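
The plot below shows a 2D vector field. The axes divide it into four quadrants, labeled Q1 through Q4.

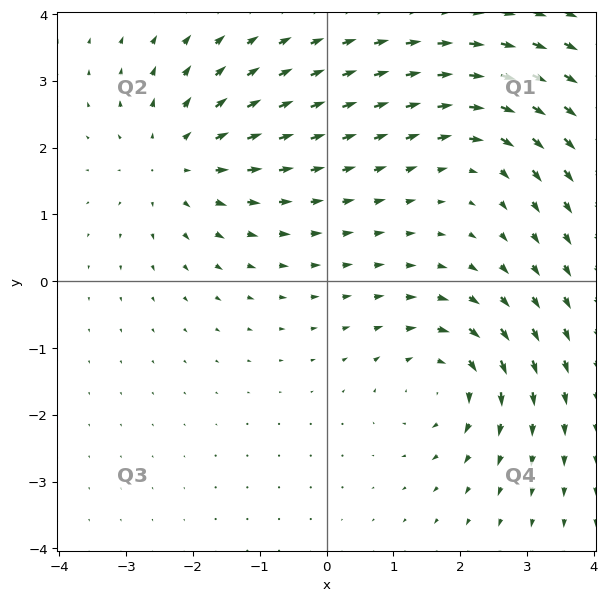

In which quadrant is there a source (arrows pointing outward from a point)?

The source sits at approximately (-2.2, 1.8), which lies in quadrant Q2. The divergence there is about +3, positive as expected for a source.

Q2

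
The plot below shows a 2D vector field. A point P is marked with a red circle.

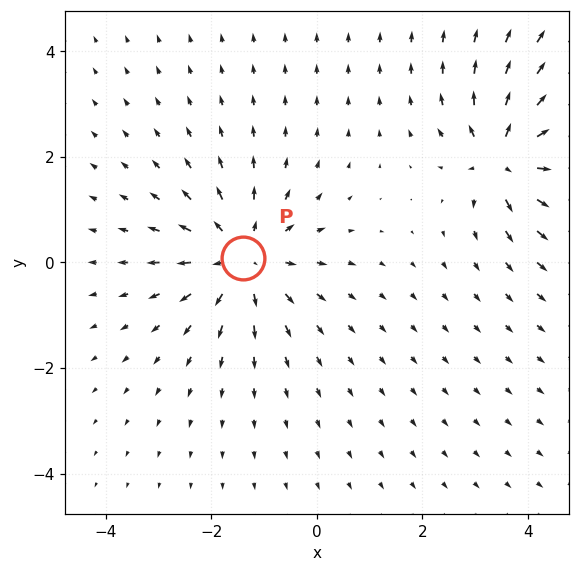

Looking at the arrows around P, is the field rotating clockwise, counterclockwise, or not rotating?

not rotating

Near P at (-1.4, 0.1) the arrows show no circulation. The curl there is ≈0.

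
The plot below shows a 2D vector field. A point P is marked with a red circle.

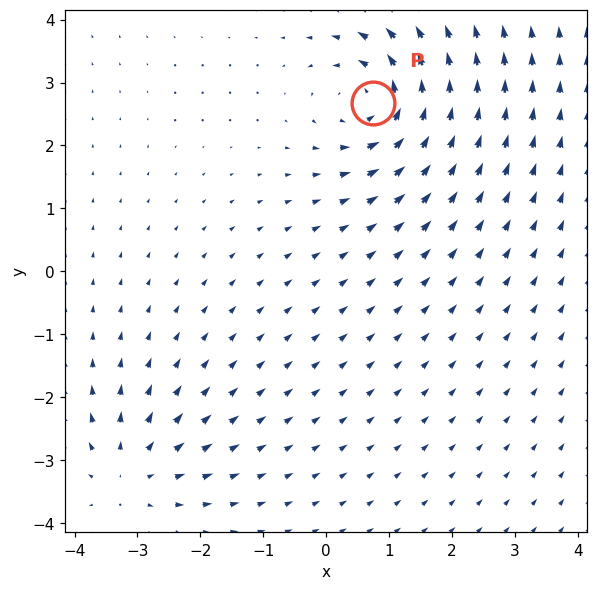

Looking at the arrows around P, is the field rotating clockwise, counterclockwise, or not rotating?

Near P at (0.7, 2.7) the arrows circulate counterclockwise. The curl (z-component) there is about +5; positive curl means counterclockwise rotation.

counterclockwise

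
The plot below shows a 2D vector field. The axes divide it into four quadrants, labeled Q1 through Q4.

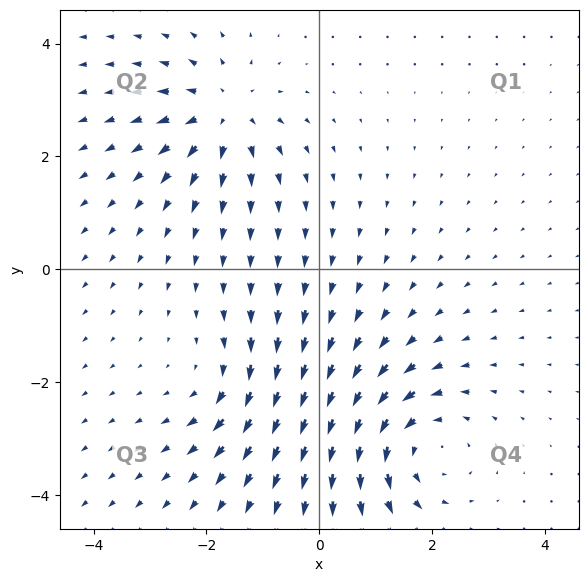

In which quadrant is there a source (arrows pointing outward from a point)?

Q2

The source sits at approximately (-1.7, 2.8), which lies in quadrant Q2. The divergence there is about +5, positive as expected for a source.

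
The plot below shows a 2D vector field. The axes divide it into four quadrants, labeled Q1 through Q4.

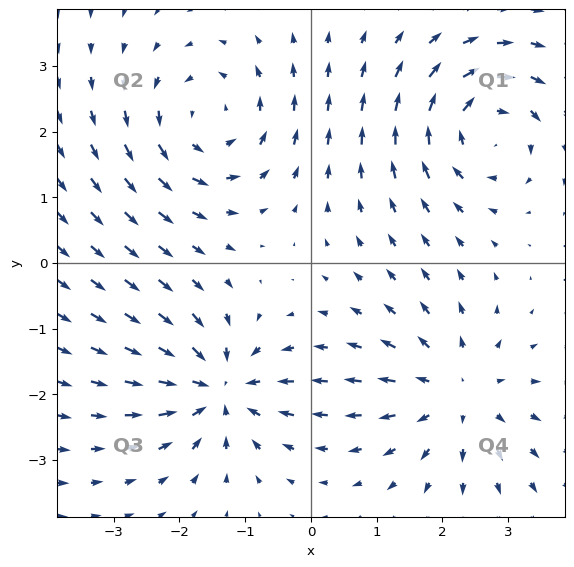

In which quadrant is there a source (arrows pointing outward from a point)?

Q4

The source sits at approximately (2.2, -2.0), which lies in quadrant Q4. The divergence there is about +4, positive as expected for a source.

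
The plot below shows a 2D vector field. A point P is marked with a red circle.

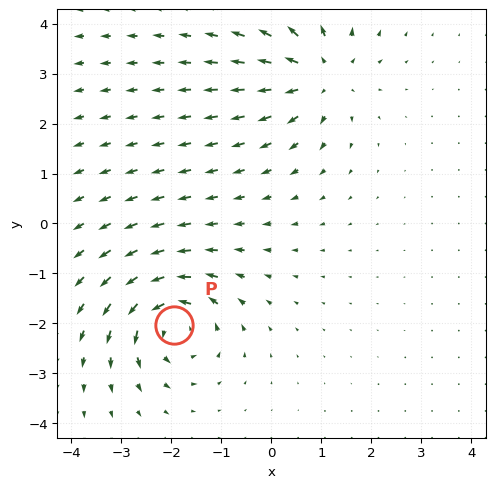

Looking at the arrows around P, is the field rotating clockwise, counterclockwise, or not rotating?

Near P at (-2.0, -2.0) the arrows circulate counterclockwise. The curl (z-component) there is about +4; positive curl means counterclockwise rotation.

counterclockwise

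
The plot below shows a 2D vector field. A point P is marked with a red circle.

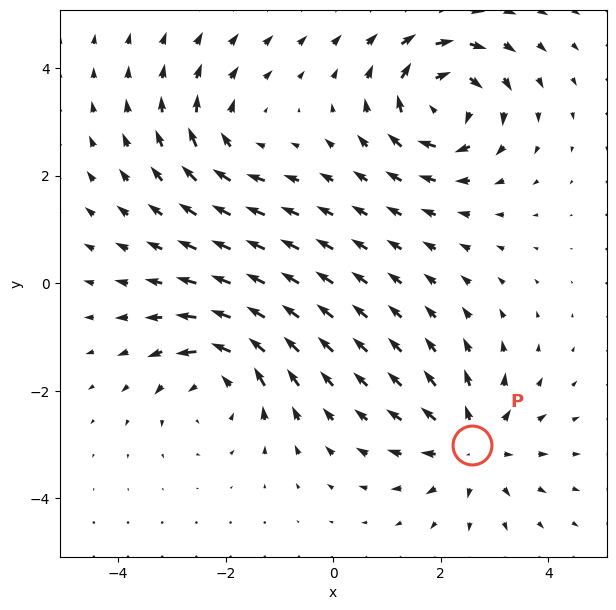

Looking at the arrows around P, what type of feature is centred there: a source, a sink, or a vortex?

source

At P (2.6, -3.0) the arrows spread outward. Divergence about +5, curl ≈0 — positive divergence with near-zero curl is a source.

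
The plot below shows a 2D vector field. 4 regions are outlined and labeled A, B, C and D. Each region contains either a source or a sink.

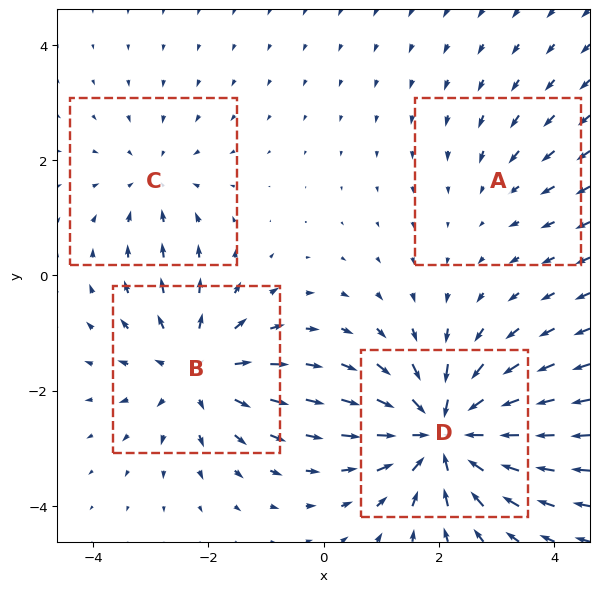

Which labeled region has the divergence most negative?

D

Divergence at each region's feature centre — A: about -2, B: about +5, C: about -3, D: about -7. Region D is most negative.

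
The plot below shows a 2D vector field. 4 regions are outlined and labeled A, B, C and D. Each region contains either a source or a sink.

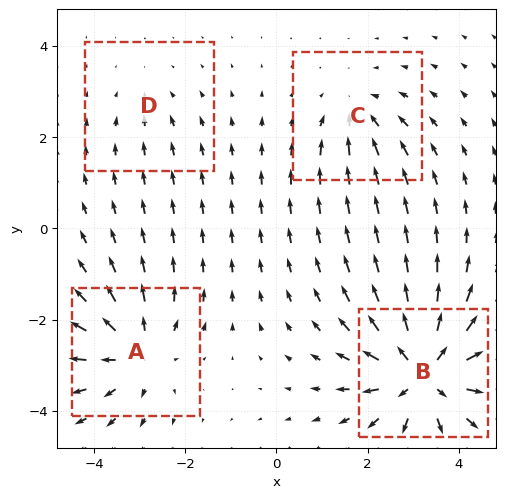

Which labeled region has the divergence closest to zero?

D

Divergence at each region's feature centre — A: about +5, B: about +8, C: about -4, D: about -2. Region D is closest to zero.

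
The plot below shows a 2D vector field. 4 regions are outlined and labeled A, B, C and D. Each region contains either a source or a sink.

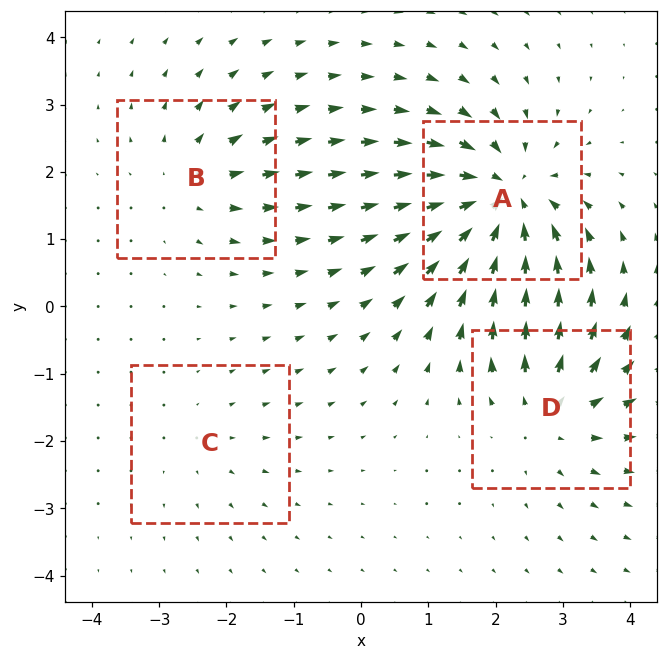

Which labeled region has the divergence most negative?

A

Divergence at each region's feature centre — A: about -7, B: about +4, C: about +2, D: about +5. Region A is most negative.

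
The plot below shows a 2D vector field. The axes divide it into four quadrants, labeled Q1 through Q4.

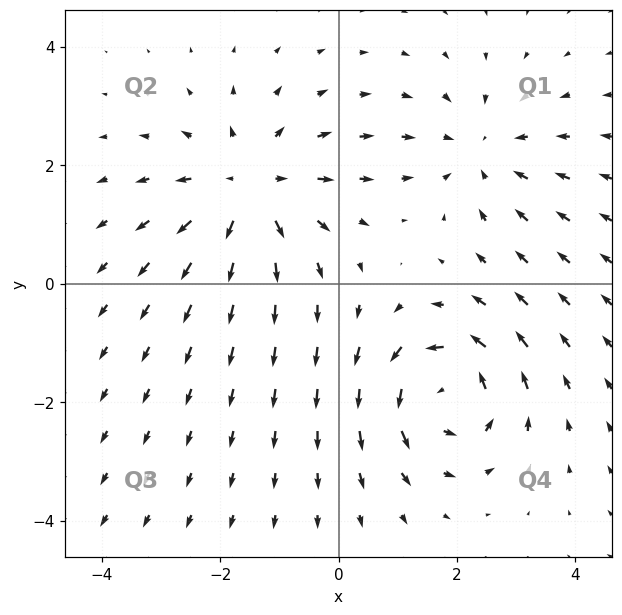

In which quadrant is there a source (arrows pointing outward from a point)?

The source sits at approximately (-1.5, 1.6), which lies in quadrant Q2. The divergence there is about +3, positive as expected for a source.

Q2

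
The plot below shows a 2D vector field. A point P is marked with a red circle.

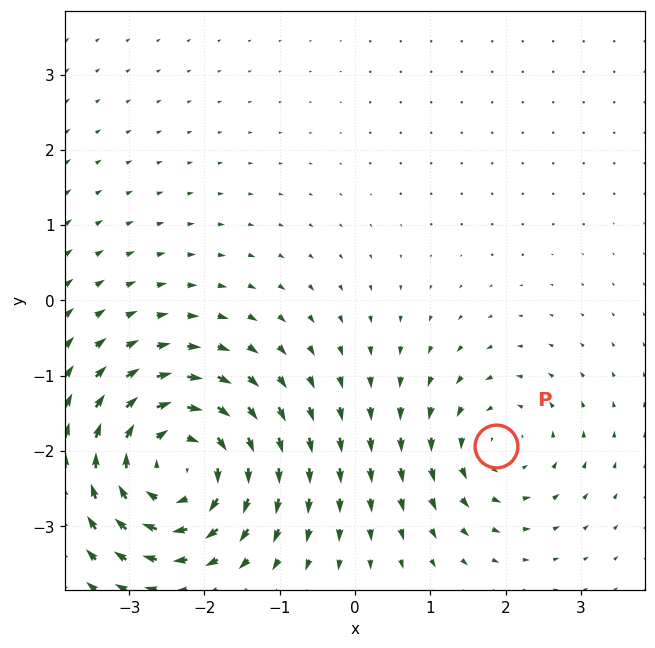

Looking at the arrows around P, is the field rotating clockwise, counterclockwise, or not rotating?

Near P at (1.9, -1.9) the arrows circulate counterclockwise. The curl (z-component) there is about +3; positive curl means counterclockwise rotation.

counterclockwise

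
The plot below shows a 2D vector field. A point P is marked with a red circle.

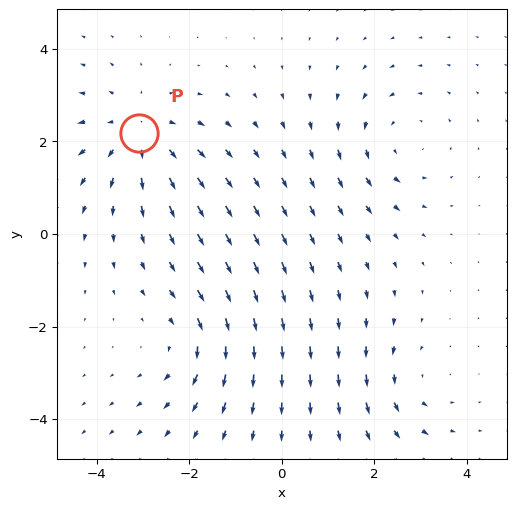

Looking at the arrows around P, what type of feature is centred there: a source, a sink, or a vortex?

At P (-3.1, 2.2) the arrows spread outward. Divergence about +3, curl ≈0 — positive divergence with near-zero curl is a source.

source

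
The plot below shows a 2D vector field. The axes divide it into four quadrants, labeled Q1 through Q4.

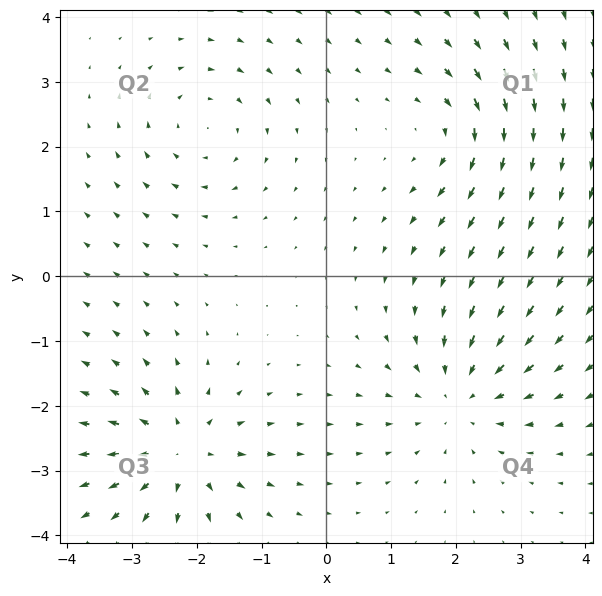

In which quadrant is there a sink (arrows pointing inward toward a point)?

The sink sits at approximately (2.1, -1.9), which lies in quadrant Q4. The divergence there is about -4, negative as expected for a sink.

Q4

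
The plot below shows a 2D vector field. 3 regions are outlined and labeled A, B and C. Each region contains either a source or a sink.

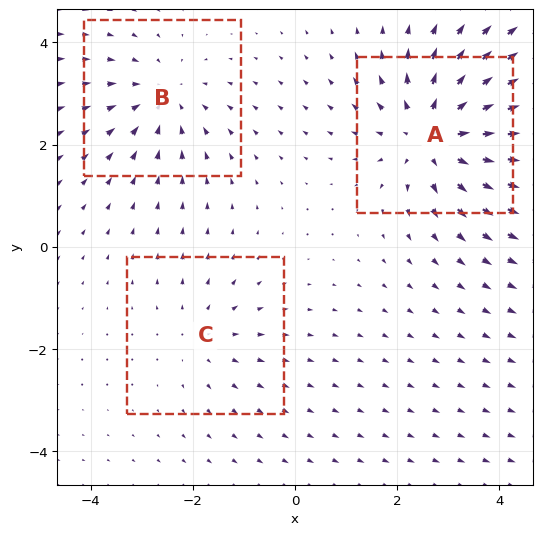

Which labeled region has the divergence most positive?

A

Divergence at each region's feature centre — A: about +4, B: about -3, C: about +2. Region A is most positive.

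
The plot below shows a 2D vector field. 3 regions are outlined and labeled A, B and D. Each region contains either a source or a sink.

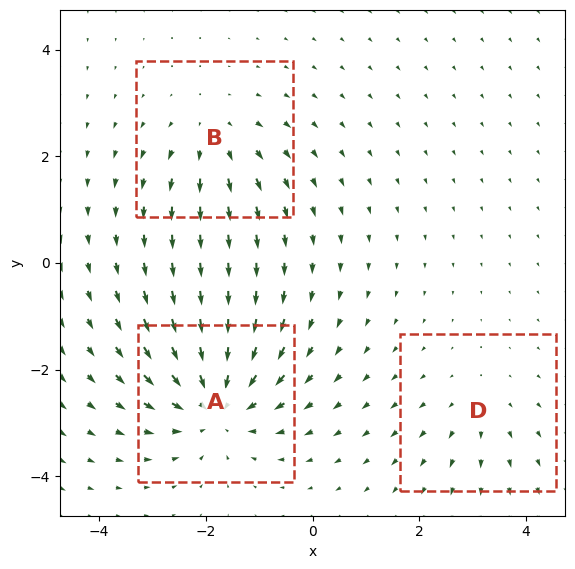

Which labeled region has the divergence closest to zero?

D

Divergence at each region's feature centre — A: about -5, B: about +3, D: about +2. Region D is closest to zero.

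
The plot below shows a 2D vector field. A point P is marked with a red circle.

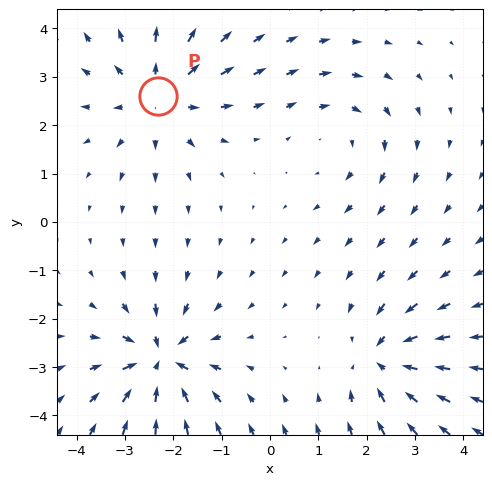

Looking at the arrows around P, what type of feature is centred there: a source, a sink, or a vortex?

source

At P (-2.3, 2.6) the arrows spread outward. Divergence about +4, curl ≈0 — positive divergence with near-zero curl is a source.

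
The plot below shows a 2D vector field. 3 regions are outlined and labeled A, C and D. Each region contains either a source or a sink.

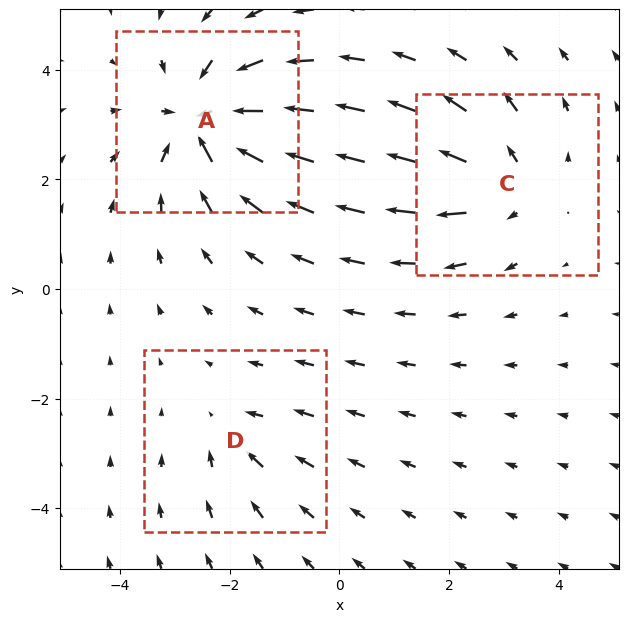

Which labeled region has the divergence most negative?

Divergence at each region's feature centre — A: about -5, C: about +4, D: about -2. Region A is most negative.

A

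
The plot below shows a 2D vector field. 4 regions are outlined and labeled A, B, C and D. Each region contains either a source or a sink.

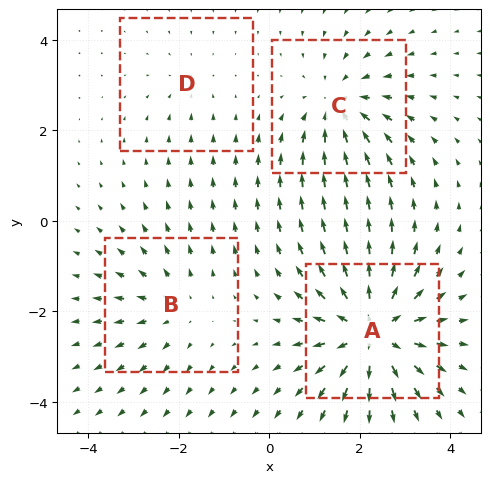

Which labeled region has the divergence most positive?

A

Divergence at each region's feature centre — A: about +6, B: about +3, C: about -4, D: about -2. Region A is most positive.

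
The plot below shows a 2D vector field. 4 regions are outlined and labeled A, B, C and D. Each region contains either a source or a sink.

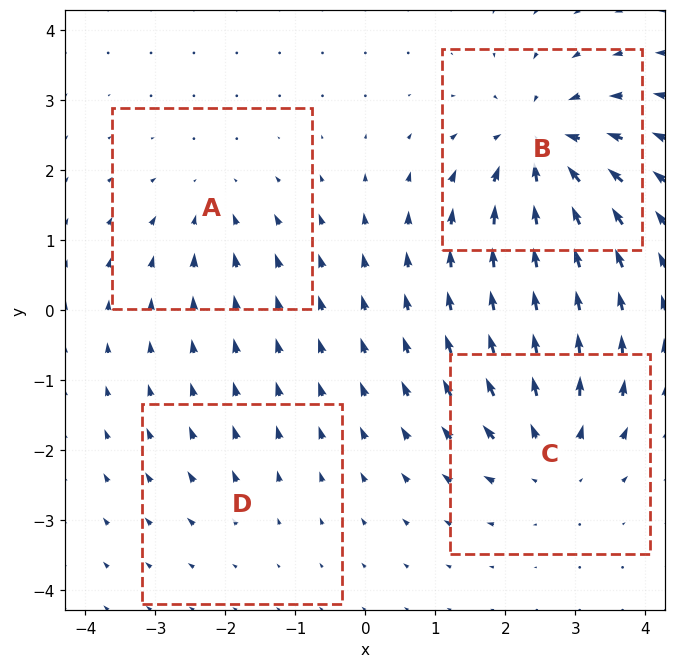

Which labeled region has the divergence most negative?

B

Divergence at each region's feature centre — A: about -3, B: about -7, C: about +5, D: about +2. Region B is most negative.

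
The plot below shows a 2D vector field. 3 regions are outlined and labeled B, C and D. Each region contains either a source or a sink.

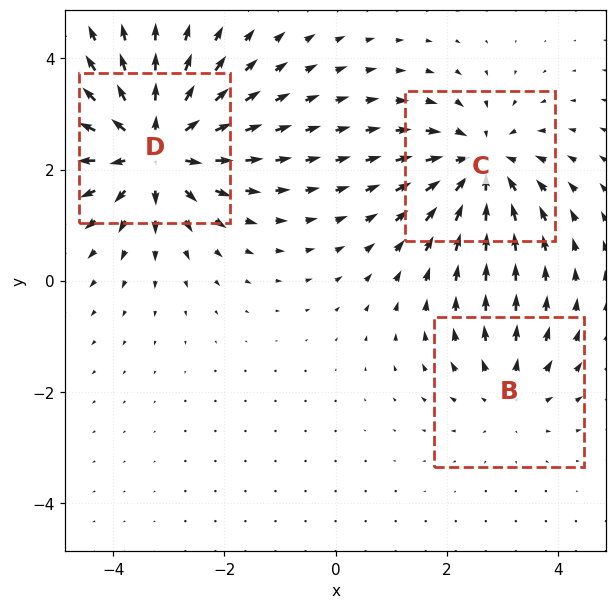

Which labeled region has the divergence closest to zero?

Divergence at each region's feature centre — B: about +2, C: about -4, D: about +5. Region B is closest to zero.

B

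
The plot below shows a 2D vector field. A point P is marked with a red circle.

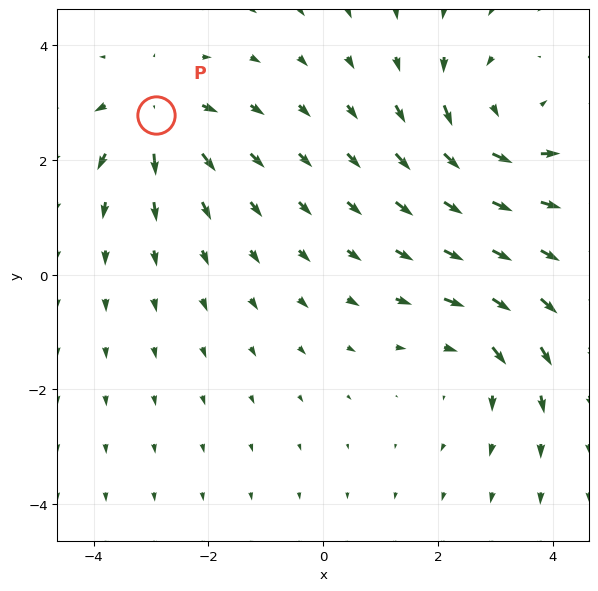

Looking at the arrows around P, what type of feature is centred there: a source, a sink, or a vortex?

source

At P (-2.9, 2.8) the arrows spread outward. Divergence about +4, curl ≈0 — positive divergence with near-zero curl is a source.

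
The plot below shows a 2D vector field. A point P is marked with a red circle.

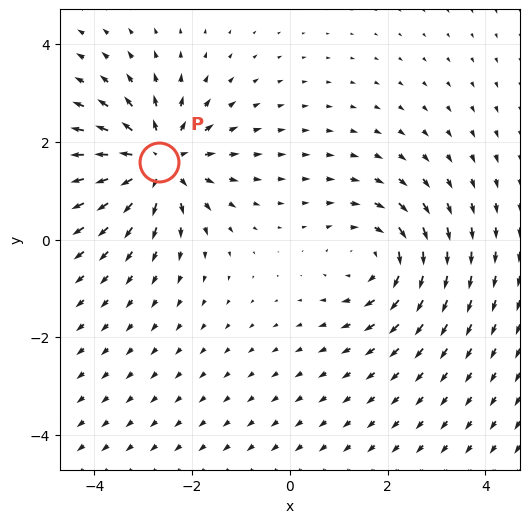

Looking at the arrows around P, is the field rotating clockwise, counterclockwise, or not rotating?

not rotating

Near P at (-2.7, 1.6) the arrows show no circulation. The curl there is ≈0.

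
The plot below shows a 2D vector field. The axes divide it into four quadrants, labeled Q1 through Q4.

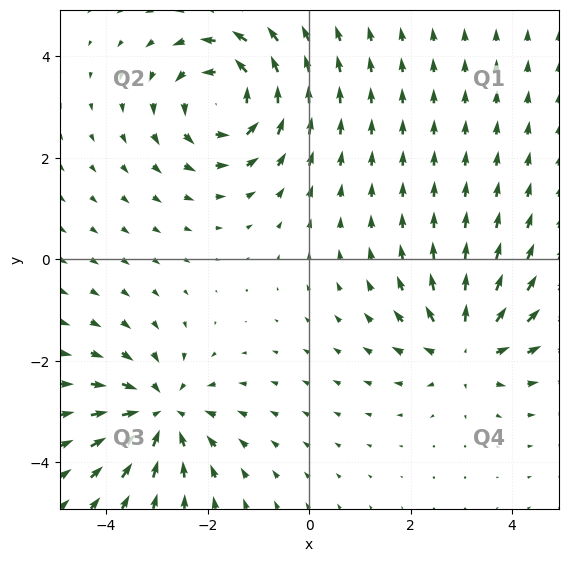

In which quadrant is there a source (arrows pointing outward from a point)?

Q4

The source sits at approximately (3.1, -1.7), which lies in quadrant Q4. The divergence there is about +4, positive as expected for a source.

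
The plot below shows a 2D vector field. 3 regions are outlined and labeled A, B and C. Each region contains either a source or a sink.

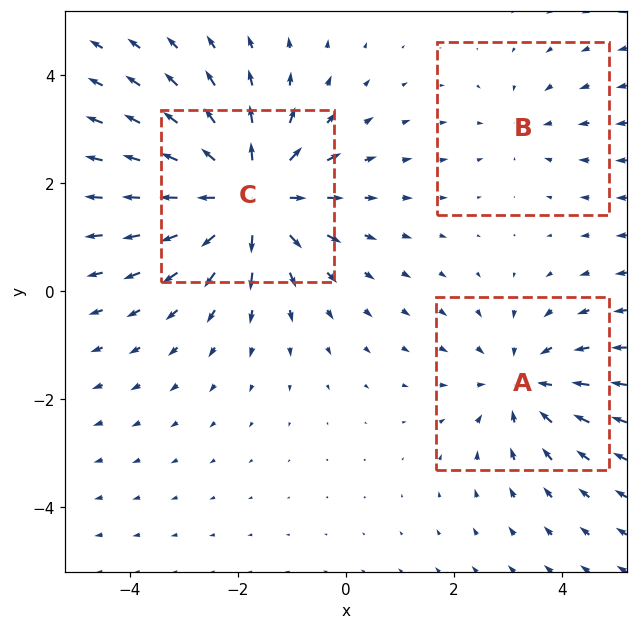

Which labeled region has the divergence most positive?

C

Divergence at each region's feature centre — A: about -3, B: about -2, C: about +5. Region C is most positive.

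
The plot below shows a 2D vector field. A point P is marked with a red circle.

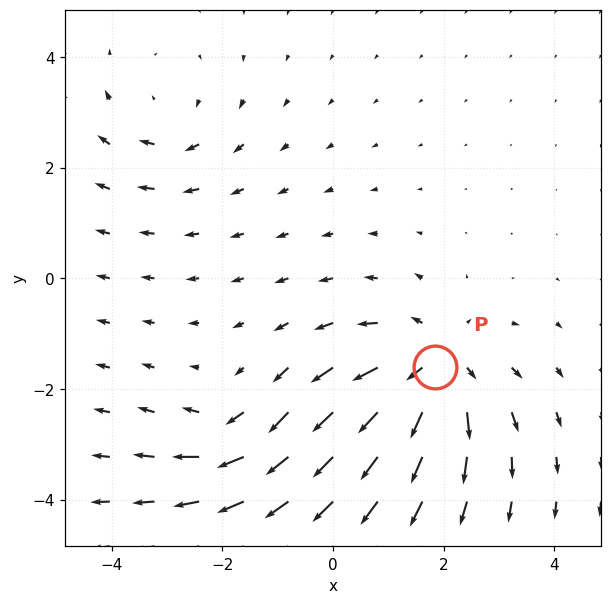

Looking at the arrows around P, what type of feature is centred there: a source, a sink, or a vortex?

At P (1.8, -1.6) the arrows spread outward. Divergence about +5, curl ≈0 — positive divergence with near-zero curl is a source.

source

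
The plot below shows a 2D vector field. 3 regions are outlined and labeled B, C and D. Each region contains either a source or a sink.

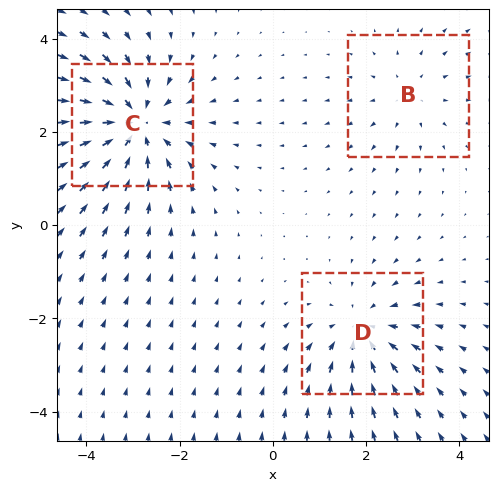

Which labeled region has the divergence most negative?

C

Divergence at each region's feature centre — B: about +2, C: about -5, D: about -3. Region C is most negative.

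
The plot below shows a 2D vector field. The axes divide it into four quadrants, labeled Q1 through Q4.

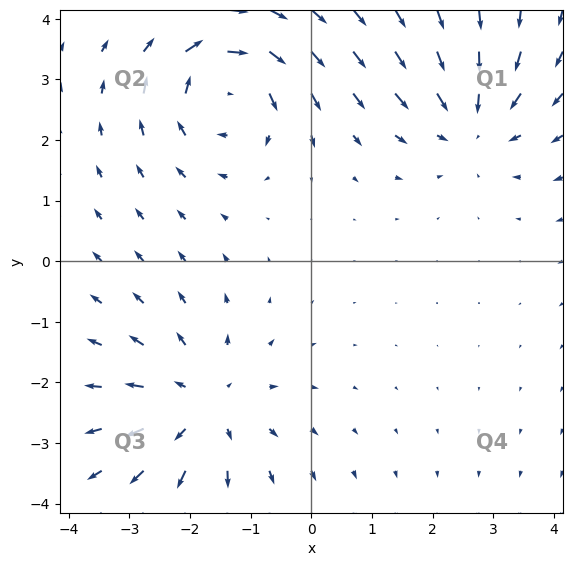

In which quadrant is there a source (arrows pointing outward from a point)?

The source sits at approximately (-1.8, -2.4), which lies in quadrant Q3. The divergence there is about +4, positive as expected for a source.

Q3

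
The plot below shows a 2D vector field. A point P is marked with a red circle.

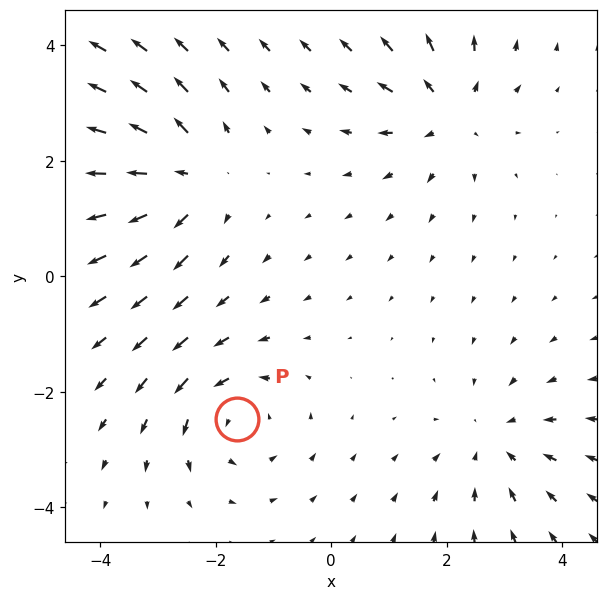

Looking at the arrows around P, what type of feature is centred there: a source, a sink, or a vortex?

vortex

At P (-1.6, -2.5) the arrows circulate counterclockwise. Divergence ≈0, curl about +3 — near-zero divergence with nonzero curl is a vortex.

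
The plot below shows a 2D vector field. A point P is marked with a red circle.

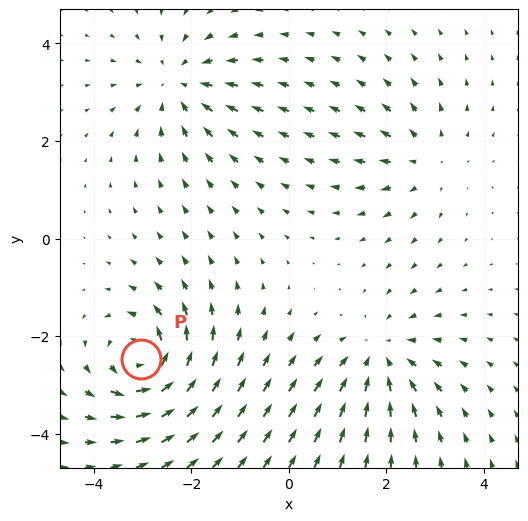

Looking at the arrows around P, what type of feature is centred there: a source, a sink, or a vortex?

vortex

At P (-3.0, -2.5) the arrows circulate counterclockwise. Divergence ≈0, curl about +6 — near-zero divergence with nonzero curl is a vortex.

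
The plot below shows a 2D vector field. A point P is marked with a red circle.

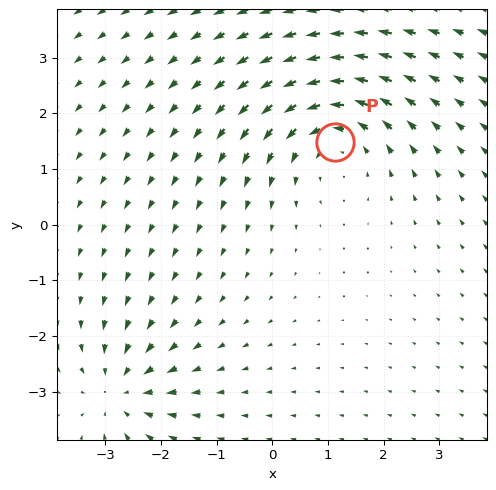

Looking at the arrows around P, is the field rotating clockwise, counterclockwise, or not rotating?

Near P at (1.1, 1.5) the arrows circulate counterclockwise. The curl (z-component) there is about +4; positive curl means counterclockwise rotation.

counterclockwise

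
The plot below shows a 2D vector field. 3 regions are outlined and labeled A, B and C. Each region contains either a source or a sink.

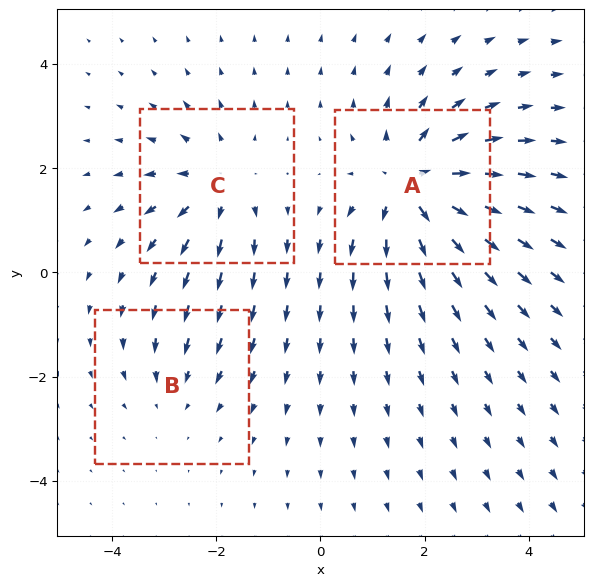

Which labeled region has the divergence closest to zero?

B

Divergence at each region's feature centre — A: about +5, B: about -2, C: about +3. Region B is closest to zero.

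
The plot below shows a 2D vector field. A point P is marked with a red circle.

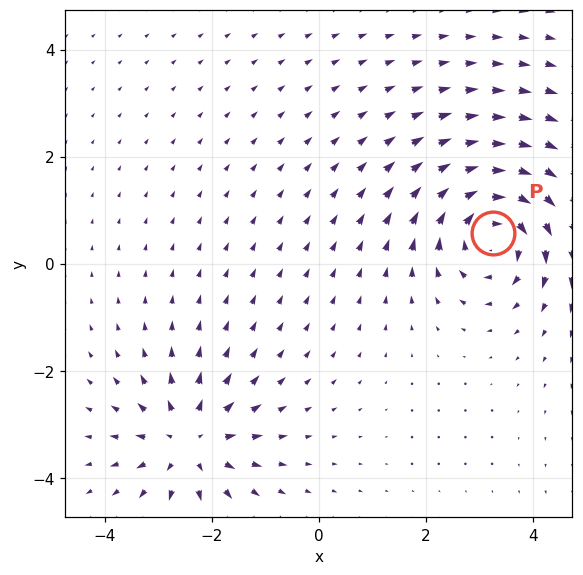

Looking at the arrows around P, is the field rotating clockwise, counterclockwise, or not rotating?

clockwise

Near P at (3.2, 0.6) the arrows circulate clockwise. The curl (z-component) there is about -5; negative curl means clockwise rotation.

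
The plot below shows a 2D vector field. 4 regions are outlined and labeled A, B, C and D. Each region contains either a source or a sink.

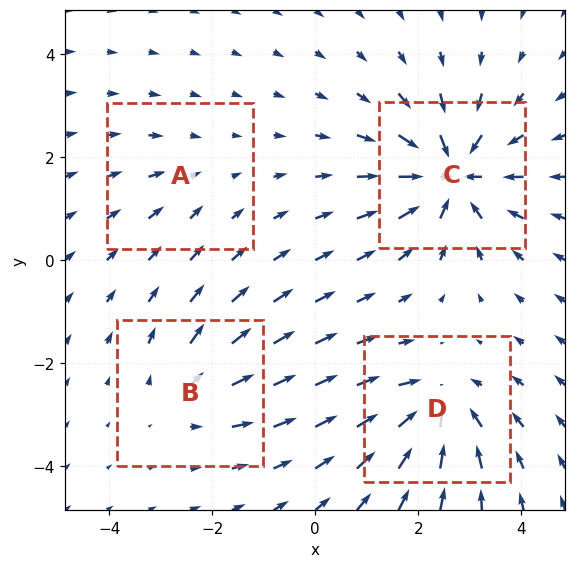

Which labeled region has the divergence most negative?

Divergence at each region's feature centre — A: about -2, B: about +4, C: about -8, D: about -6. Region C is most negative.

C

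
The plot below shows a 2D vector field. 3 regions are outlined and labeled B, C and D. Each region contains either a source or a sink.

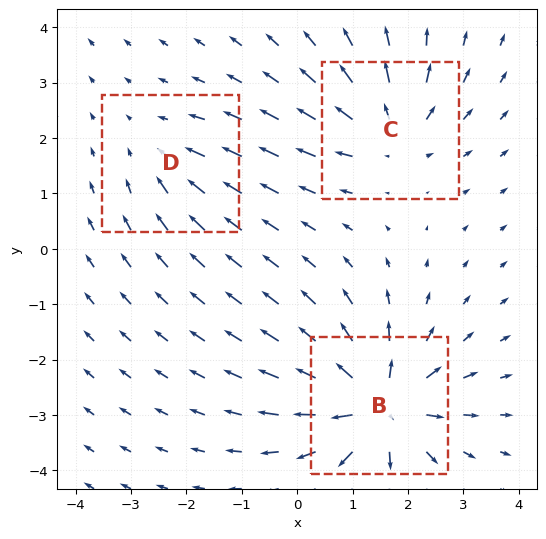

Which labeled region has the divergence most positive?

B

Divergence at each region's feature centre — B: about +6, C: about +4, D: about -2. Region B is most positive.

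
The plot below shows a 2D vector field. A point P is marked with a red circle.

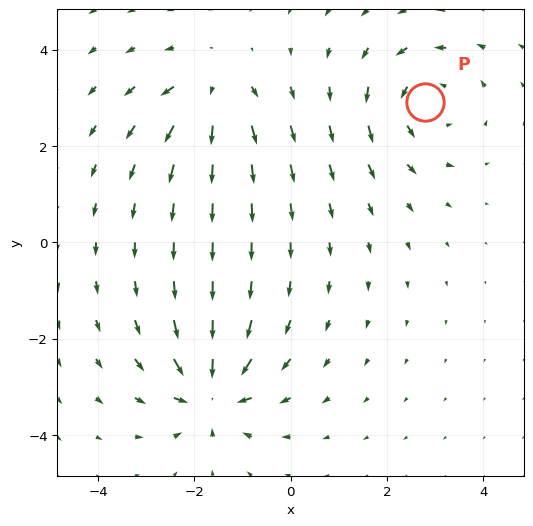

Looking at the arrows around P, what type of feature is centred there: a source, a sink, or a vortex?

vortex

At P (2.8, 2.9) the arrows circulate counterclockwise. Divergence ≈0, curl about +4 — near-zero divergence with nonzero curl is a vortex.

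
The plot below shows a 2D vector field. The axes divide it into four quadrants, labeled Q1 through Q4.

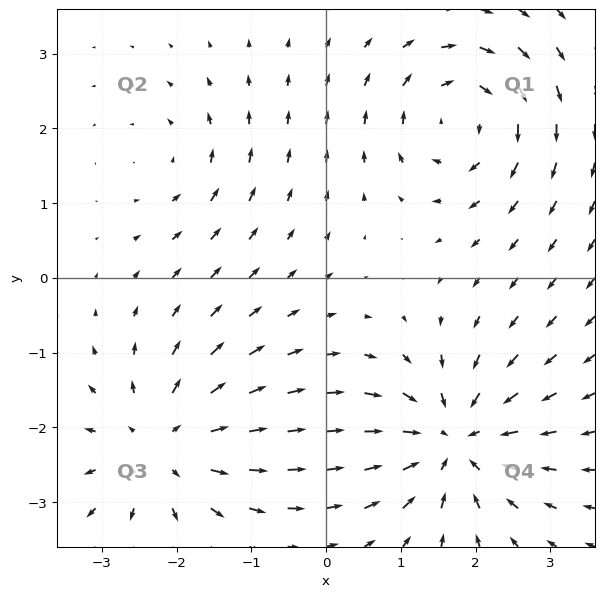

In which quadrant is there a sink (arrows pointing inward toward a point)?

Q4

The sink sits at approximately (1.7, -2.2), which lies in quadrant Q4. The divergence there is about -6, negative as expected for a sink.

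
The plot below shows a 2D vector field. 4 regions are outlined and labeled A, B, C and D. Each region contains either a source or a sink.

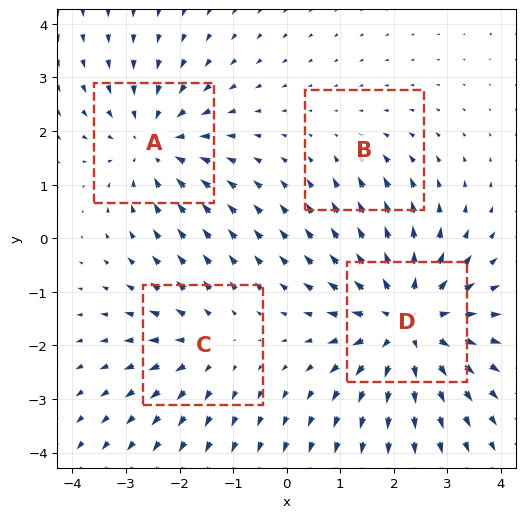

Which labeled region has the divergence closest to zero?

Divergence at each region's feature centre — A: about -4, B: about -2, C: about +3, D: about +6. Region B is closest to zero.

B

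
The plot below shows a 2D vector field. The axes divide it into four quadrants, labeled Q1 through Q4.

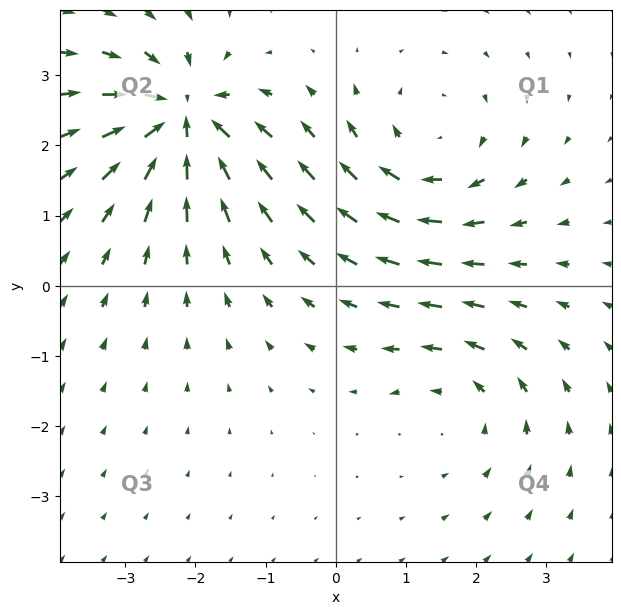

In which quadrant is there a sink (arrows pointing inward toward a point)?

Q2

The sink sits at approximately (-2.2, 2.4), which lies in quadrant Q2. The divergence there is about -7, negative as expected for a sink.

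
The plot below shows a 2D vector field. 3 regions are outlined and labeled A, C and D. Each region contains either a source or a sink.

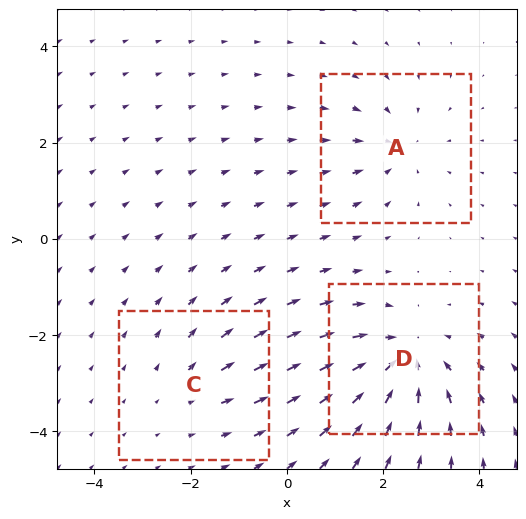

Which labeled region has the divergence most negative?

Divergence at each region's feature centre — A: about -3, C: about +2, D: about -4. Region D is most negative.

D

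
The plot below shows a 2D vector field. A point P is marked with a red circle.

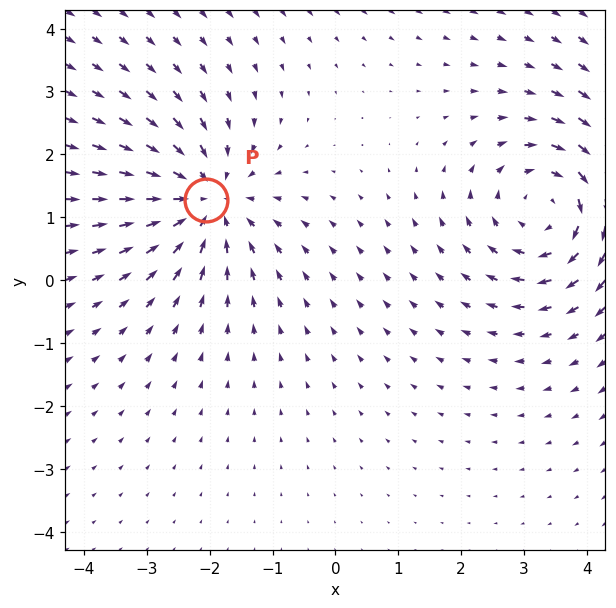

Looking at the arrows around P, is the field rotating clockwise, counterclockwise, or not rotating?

not rotating

Near P at (-2.1, 1.3) the arrows show no circulation. The curl there is ≈0.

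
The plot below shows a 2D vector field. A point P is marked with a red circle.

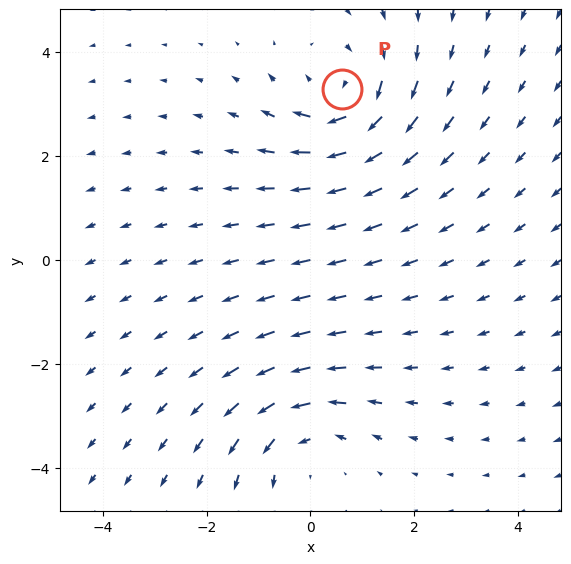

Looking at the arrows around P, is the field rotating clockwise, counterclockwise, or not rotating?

clockwise

Near P at (0.6, 3.3) the arrows circulate clockwise. The curl (z-component) there is about -4; negative curl means clockwise rotation.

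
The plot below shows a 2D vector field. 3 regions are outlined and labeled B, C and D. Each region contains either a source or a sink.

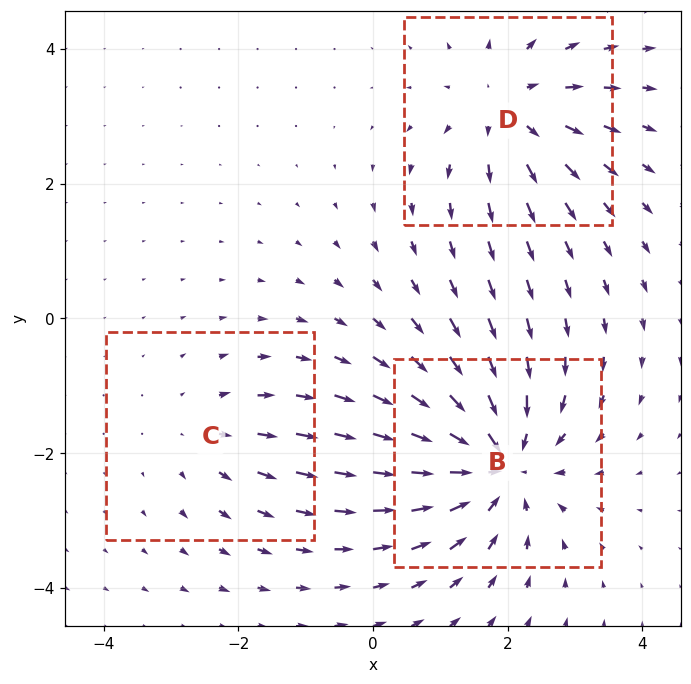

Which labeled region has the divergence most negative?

B

Divergence at each region's feature centre — B: about -4, C: about +2, D: about +3. Region B is most negative.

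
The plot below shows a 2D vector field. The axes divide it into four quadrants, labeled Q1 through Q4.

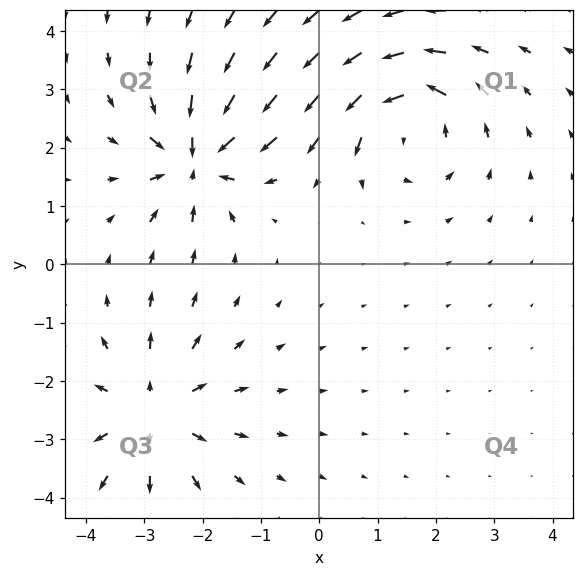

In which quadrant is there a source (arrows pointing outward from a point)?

Q3

The source sits at approximately (-2.9, -2.5), which lies in quadrant Q3. The divergence there is about +5, positive as expected for a source.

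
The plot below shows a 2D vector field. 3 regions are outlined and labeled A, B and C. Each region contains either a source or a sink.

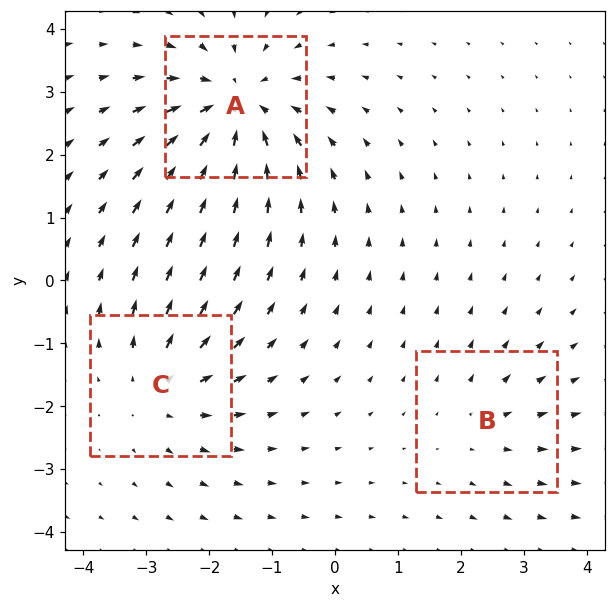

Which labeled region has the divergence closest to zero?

B

Divergence at each region's feature centre — A: about -5, B: about +2, C: about +3. Region B is closest to zero.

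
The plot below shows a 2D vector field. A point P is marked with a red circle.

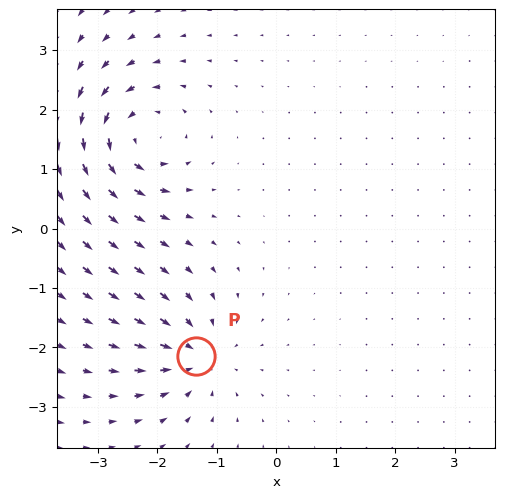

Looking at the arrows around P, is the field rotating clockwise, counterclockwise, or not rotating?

Near P at (-1.3, -2.1) the arrows show no circulation. The curl there is ≈0.

not rotating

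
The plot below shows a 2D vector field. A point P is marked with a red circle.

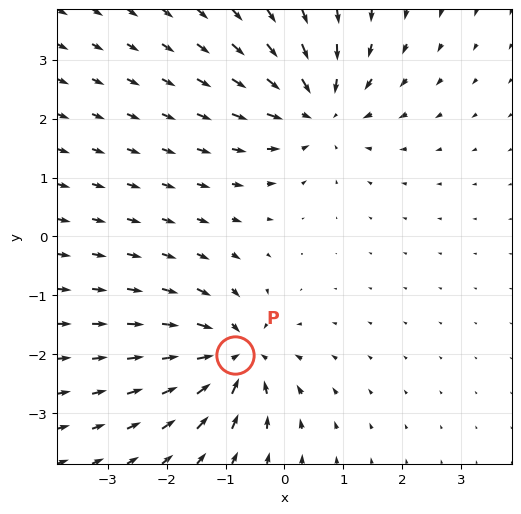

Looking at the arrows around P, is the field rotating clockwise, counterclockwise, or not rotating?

not rotating

Near P at (-0.8, -2.0) the arrows show no circulation. The curl there is ≈0.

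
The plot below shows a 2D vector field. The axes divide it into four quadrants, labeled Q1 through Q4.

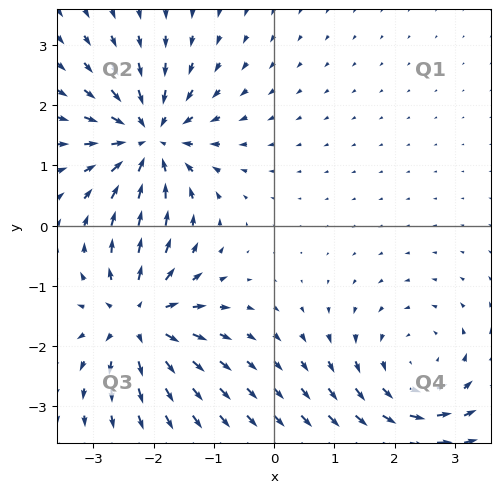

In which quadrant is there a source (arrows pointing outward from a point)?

Q3

The source sits at approximately (-2.3, -1.5), which lies in quadrant Q3. The divergence there is about +5, positive as expected for a source.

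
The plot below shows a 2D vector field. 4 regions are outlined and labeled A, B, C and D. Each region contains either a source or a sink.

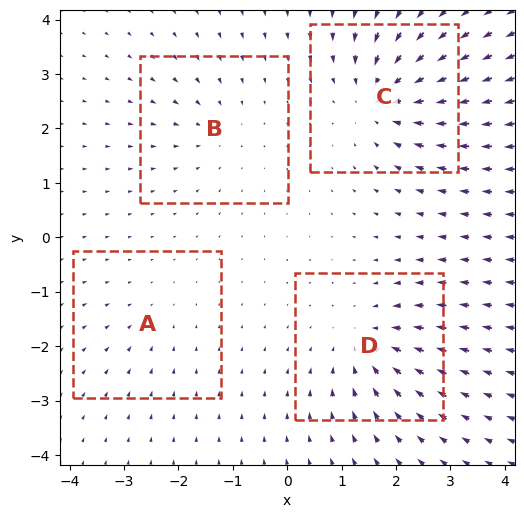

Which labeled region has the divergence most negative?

C

Divergence at each region's feature centre — A: about -2, B: about -3, C: about -7, D: about -5. Region C is most negative.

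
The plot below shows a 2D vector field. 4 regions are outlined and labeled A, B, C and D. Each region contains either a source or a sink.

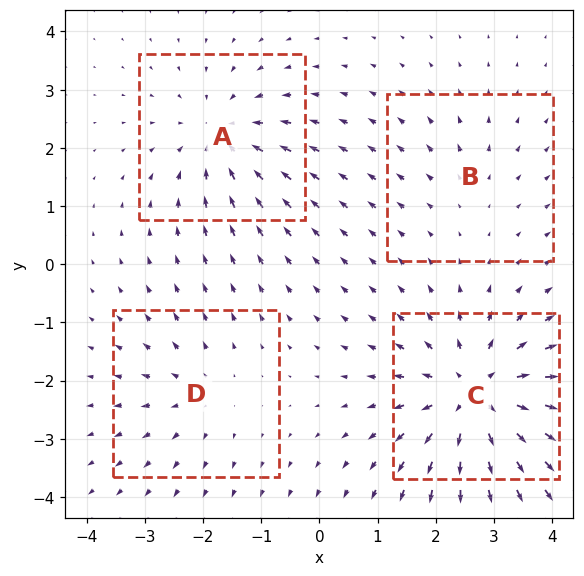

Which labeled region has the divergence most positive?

C

Divergence at each region's feature centre — A: about -5, B: about +2, C: about +7, D: about +3. Region C is most positive.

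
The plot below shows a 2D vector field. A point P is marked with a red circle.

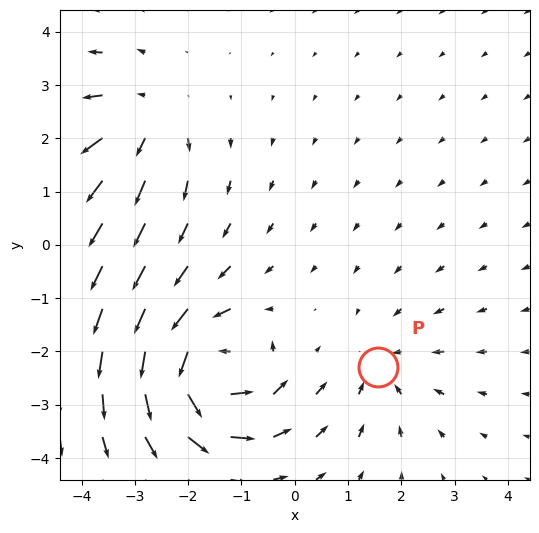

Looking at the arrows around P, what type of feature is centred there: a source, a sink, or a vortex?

At P (1.6, -2.3) the arrows converge inward. Divergence about -2, curl ≈0 — negative divergence with near-zero curl is a sink.

sink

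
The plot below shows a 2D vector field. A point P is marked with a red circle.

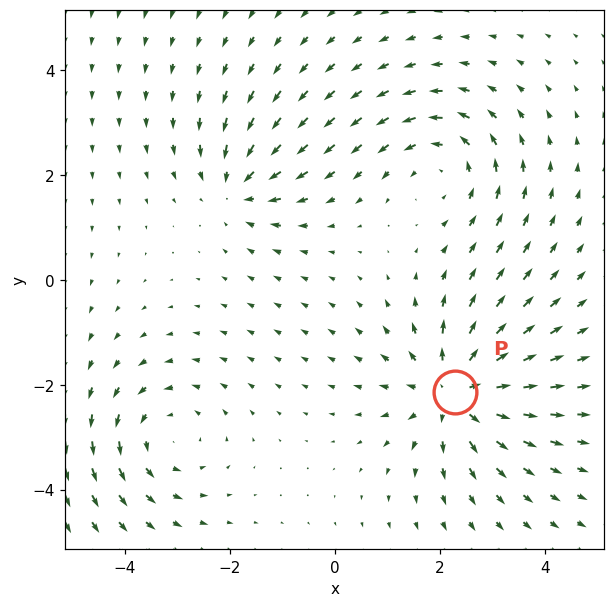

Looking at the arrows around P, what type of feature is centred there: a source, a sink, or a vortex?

At P (2.3, -2.1) the arrows spread outward. Divergence about +5, curl ≈0 — positive divergence with near-zero curl is a source.

source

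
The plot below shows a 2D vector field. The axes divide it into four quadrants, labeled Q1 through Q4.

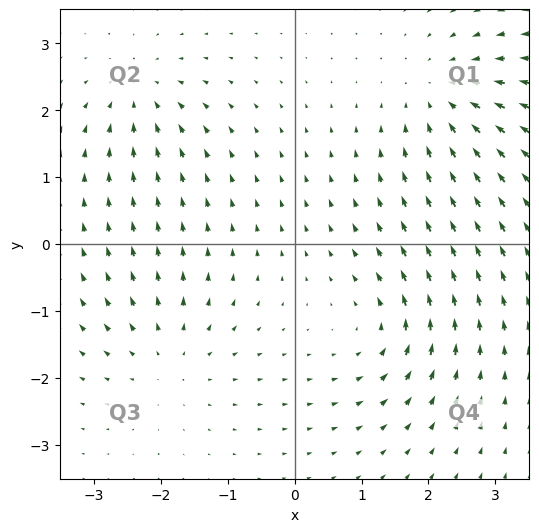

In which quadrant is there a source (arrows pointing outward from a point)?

Q3

The source sits at approximately (-1.9, -1.7), which lies in quadrant Q3. The divergence there is about +4, positive as expected for a source.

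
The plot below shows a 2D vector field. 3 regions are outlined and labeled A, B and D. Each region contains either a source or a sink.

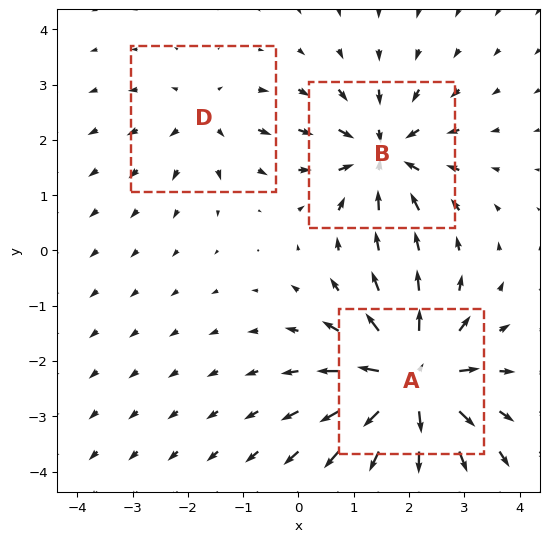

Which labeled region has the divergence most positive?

A

Divergence at each region's feature centre — A: about +6, B: about -4, D: about +2. Region A is most positive.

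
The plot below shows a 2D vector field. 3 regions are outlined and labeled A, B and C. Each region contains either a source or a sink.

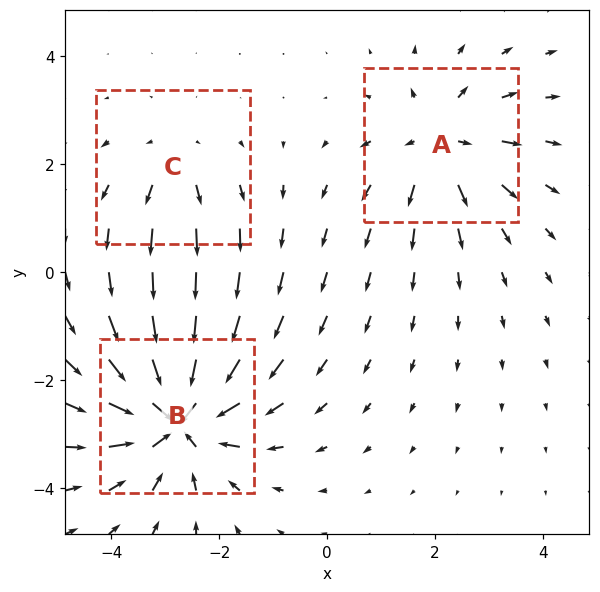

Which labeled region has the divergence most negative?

B

Divergence at each region's feature centre — A: about +3, B: about -5, C: about +2. Region B is most negative.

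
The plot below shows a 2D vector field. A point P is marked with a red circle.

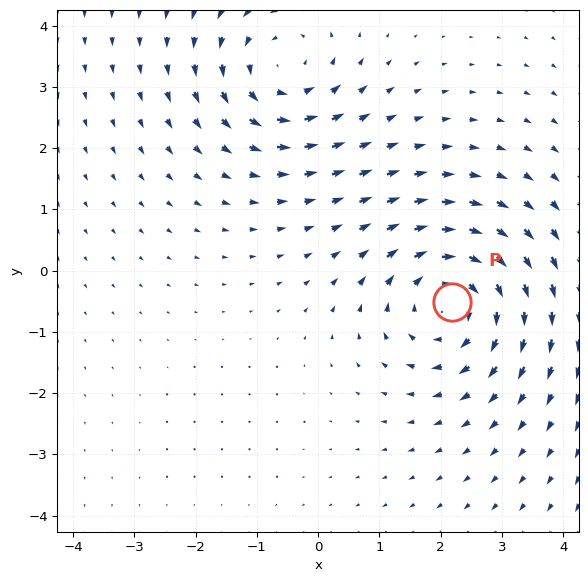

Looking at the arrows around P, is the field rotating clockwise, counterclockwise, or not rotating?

clockwise

Near P at (2.2, -0.5) the arrows circulate clockwise. The curl (z-component) there is about -4; negative curl means clockwise rotation.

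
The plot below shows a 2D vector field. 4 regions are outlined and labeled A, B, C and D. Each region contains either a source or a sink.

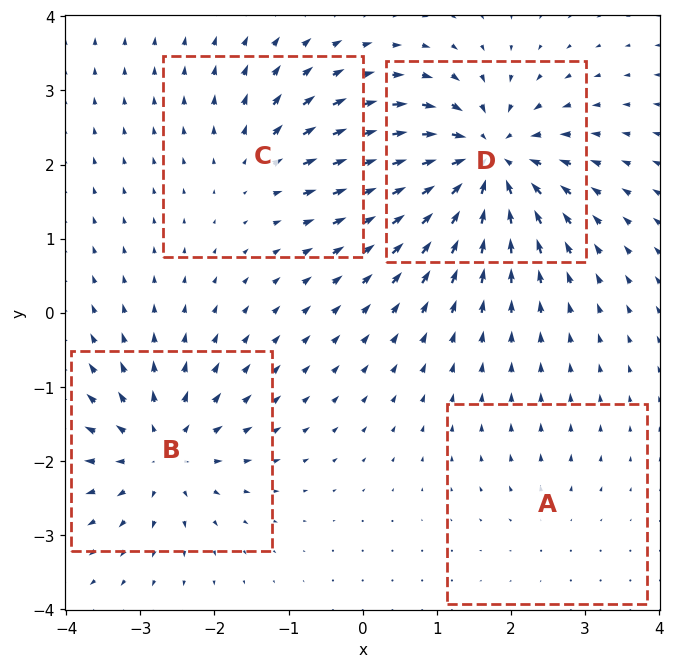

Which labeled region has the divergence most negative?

D

Divergence at each region's feature centre — A: about +2, B: about +6, C: about +4, D: about -9. Region D is most negative.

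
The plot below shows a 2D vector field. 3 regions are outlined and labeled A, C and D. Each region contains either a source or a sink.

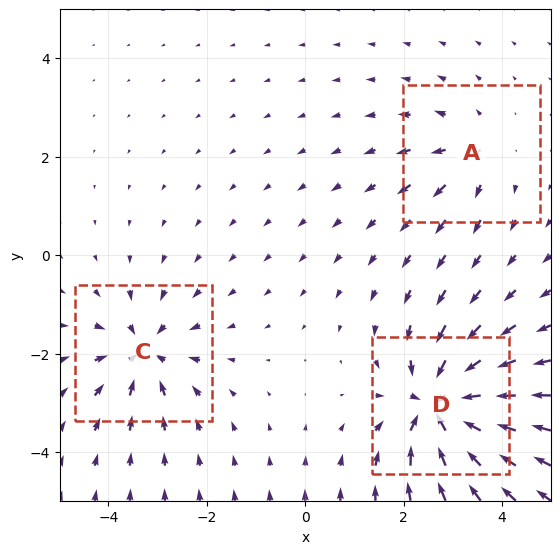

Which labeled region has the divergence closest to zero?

A

Divergence at each region's feature centre — A: about +2, C: about -4, D: about -6. Region A is closest to zero.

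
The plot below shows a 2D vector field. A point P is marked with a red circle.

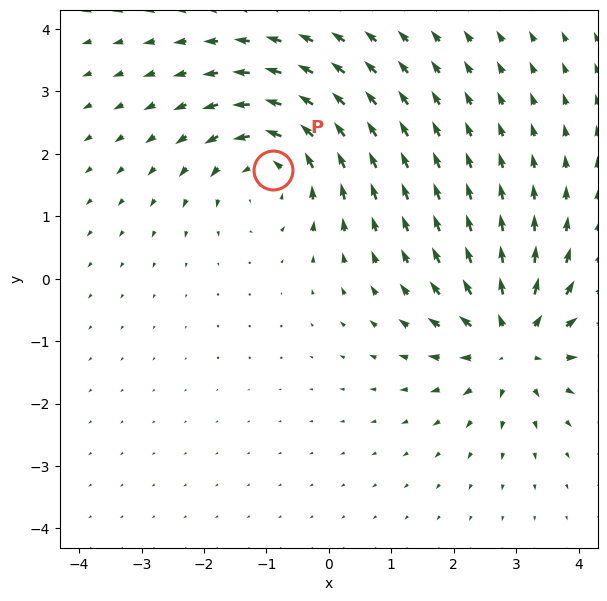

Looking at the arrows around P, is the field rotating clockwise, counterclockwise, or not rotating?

Near P at (-0.9, 1.7) the arrows circulate counterclockwise. The curl (z-component) there is about +4; positive curl means counterclockwise rotation.

counterclockwise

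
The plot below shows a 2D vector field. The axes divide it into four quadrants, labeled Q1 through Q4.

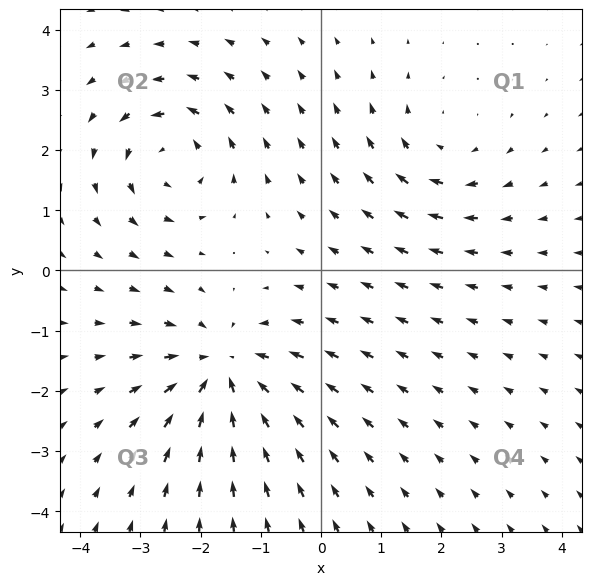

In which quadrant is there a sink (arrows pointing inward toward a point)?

Q3

The sink sits at approximately (-1.6, -1.7), which lies in quadrant Q3. The divergence there is about -5, negative as expected for a sink.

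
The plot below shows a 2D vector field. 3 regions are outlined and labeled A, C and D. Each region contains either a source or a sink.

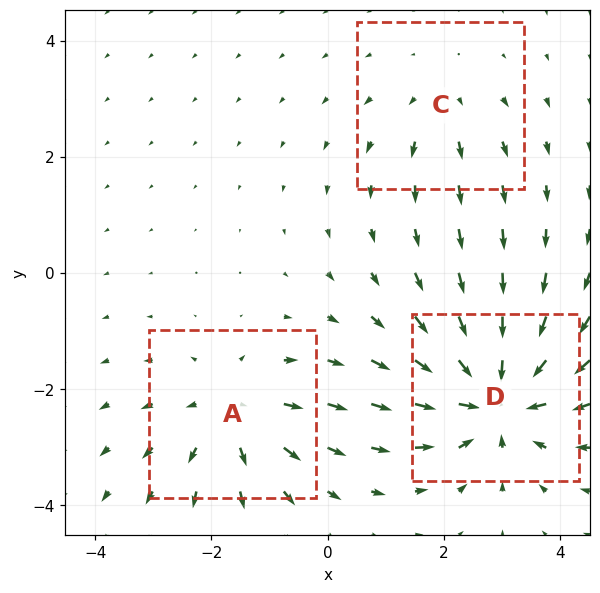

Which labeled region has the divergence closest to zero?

Divergence at each region's feature centre — A: about +3, C: about +2, D: about -5. Region C is closest to zero.

C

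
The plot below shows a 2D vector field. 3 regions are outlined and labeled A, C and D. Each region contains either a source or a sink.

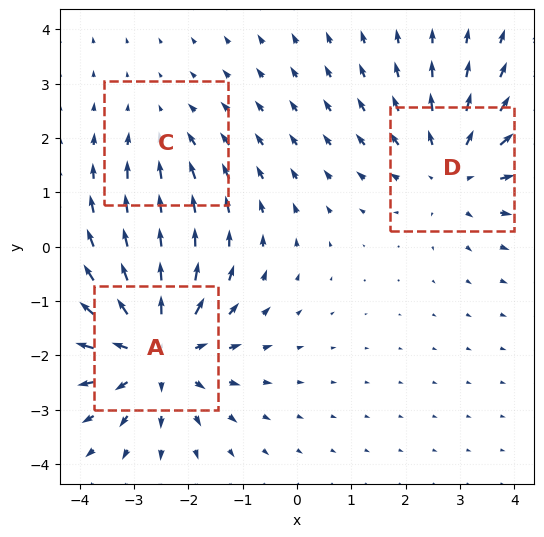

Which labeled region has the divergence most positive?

A

Divergence at each region's feature centre — A: about +4, C: about -2, D: about +3. Region A is most positive.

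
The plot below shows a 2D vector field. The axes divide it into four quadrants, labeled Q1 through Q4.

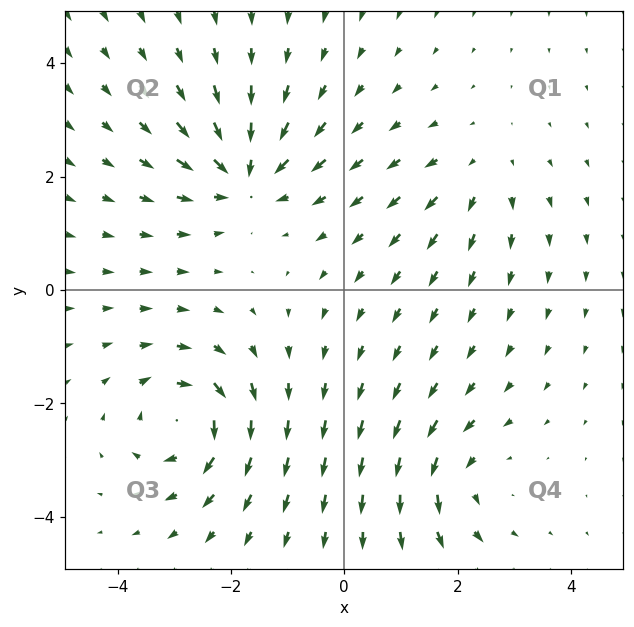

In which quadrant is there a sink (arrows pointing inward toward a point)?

Q2

The sink sits at approximately (-1.8, 2.0), which lies in quadrant Q2. The divergence there is about -6, negative as expected for a sink.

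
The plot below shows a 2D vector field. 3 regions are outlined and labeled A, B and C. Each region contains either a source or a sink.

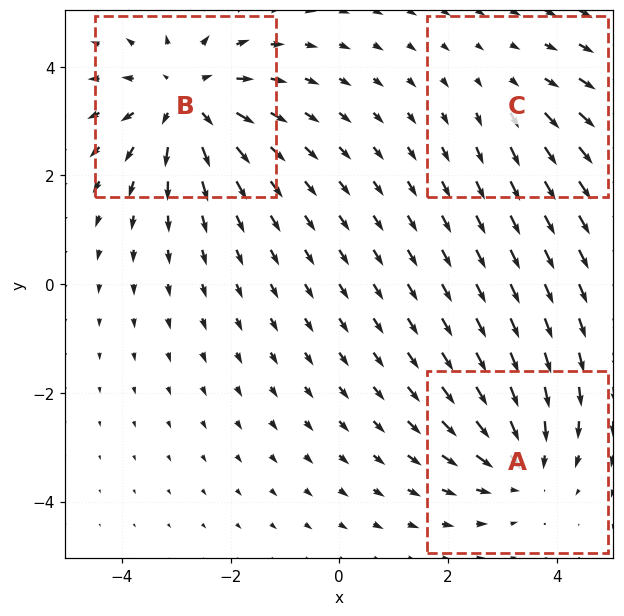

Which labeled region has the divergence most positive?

Divergence at each region's feature centre — A: about -3, B: about +4, C: about +2. Region B is most positive.

B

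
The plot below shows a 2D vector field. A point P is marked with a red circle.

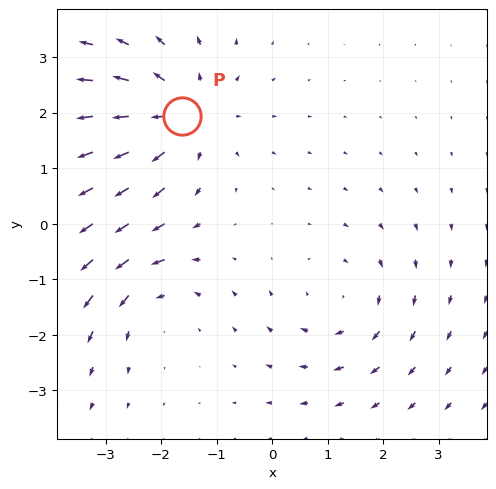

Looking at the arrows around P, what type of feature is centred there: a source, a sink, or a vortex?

At P (-1.6, 1.9) the arrows spread outward. Divergence about +3, curl ≈0 — positive divergence with near-zero curl is a source.

source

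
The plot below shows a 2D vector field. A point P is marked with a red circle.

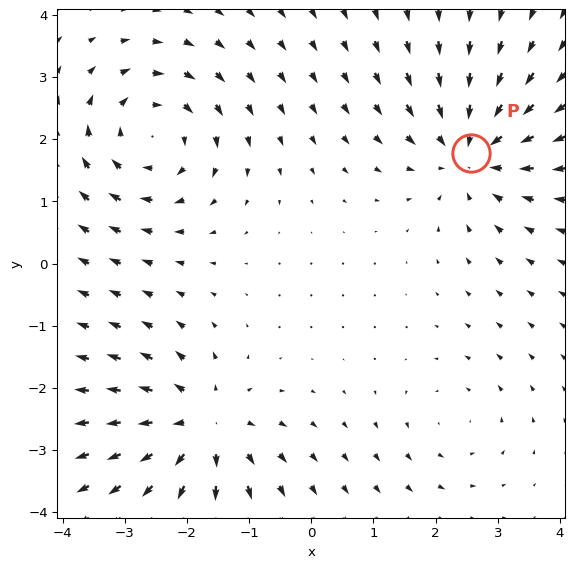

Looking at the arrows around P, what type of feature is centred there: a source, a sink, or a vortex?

At P (2.6, 1.8) the arrows converge inward. Divergence about -5, curl ≈0 — negative divergence with near-zero curl is a sink.

sink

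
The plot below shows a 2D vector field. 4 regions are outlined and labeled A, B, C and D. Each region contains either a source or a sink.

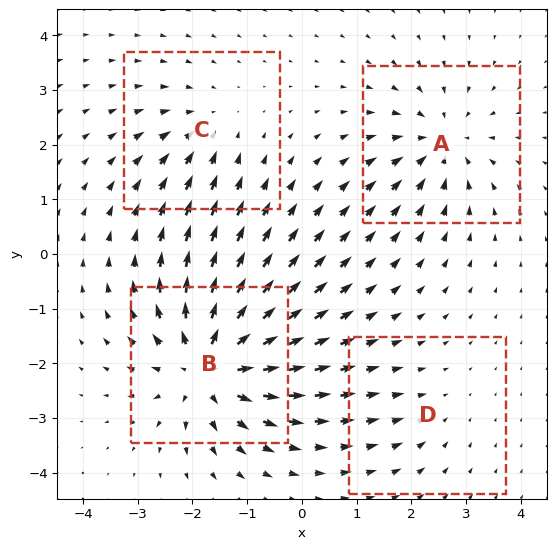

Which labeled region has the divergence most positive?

Divergence at each region's feature centre — A: about -5, B: about +8, C: about -3, D: about -2. Region B is most positive.

B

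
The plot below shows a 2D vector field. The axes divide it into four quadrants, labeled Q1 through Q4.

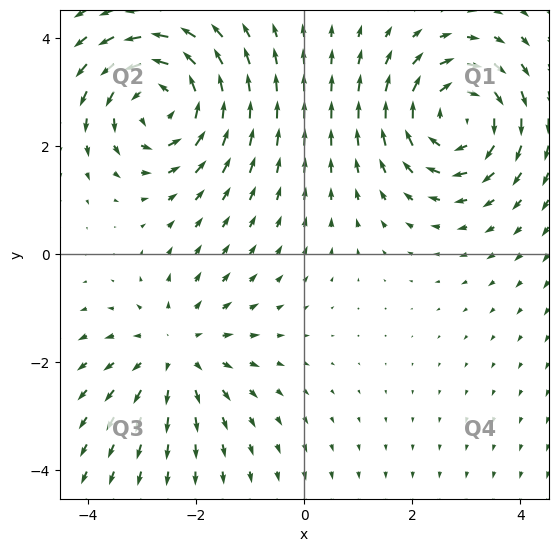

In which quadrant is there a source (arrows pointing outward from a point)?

The source sits at approximately (-2.4, -1.8), which lies in quadrant Q3. The divergence there is about +2, positive as expected for a source.

Q3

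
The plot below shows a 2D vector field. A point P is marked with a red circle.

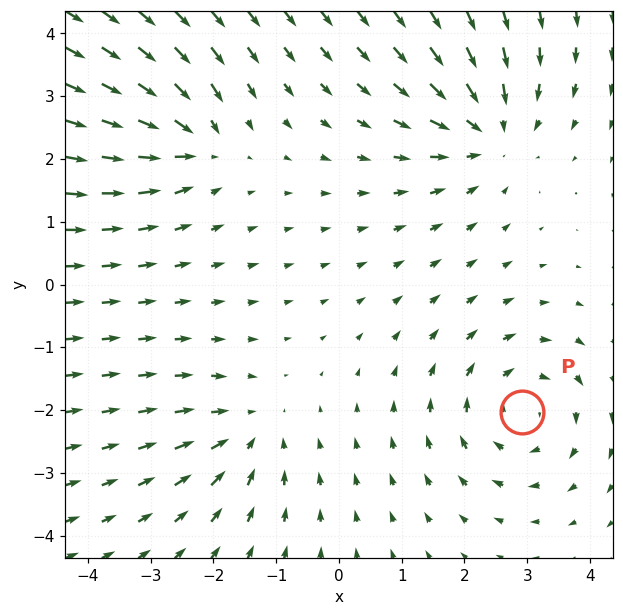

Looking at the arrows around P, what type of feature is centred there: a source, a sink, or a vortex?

vortex

At P (2.9, -2.0) the arrows circulate clockwise. Divergence ≈0, curl about -4 — near-zero divergence with nonzero curl is a vortex.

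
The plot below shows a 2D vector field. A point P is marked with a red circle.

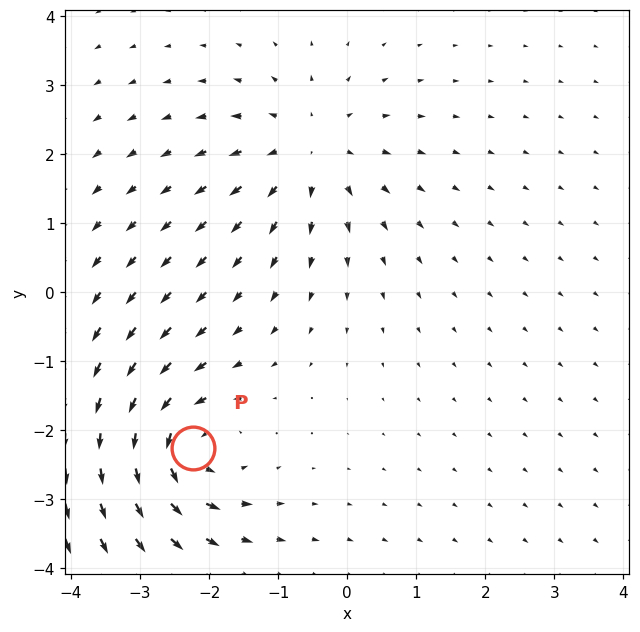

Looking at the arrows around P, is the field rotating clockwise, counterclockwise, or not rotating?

counterclockwise

Near P at (-2.2, -2.3) the arrows circulate counterclockwise. The curl (z-component) there is about +6; positive curl means counterclockwise rotation.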